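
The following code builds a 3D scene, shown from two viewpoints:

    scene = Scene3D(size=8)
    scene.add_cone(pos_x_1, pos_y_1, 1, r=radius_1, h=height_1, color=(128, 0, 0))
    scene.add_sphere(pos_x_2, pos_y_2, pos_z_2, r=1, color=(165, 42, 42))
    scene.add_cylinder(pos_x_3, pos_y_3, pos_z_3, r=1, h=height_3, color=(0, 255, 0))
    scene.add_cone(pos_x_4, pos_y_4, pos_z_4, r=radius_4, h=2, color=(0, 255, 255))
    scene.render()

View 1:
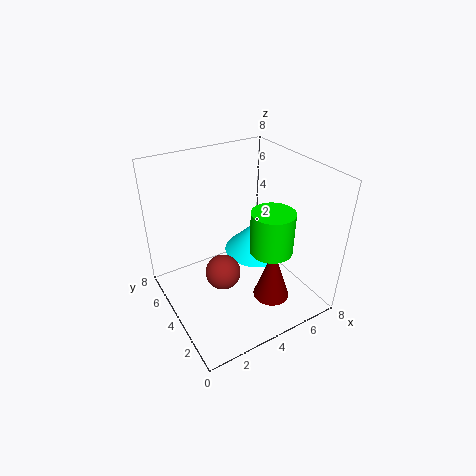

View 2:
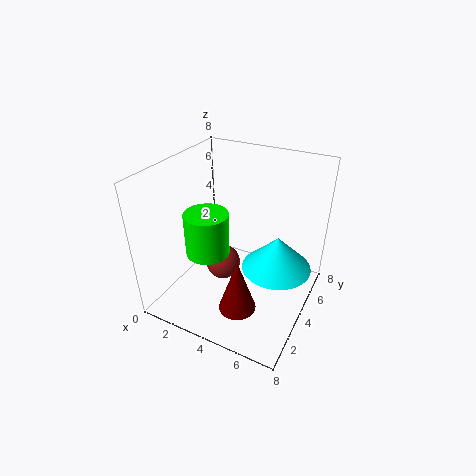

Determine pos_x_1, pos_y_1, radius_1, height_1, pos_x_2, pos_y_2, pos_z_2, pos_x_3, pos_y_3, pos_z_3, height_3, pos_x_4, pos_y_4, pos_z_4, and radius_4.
pos_x_1 = 5
pos_y_1 = 2
radius_1 = 1
height_1 = 3
pos_x_2 = 3
pos_y_2 = 4
pos_z_2 = 2
pos_x_3 = 4
pos_y_3 = 1
pos_z_3 = 5
height_3 = 2
pos_x_4 = 6
pos_y_4 = 5
pos_z_4 = 2
radius_4 = 2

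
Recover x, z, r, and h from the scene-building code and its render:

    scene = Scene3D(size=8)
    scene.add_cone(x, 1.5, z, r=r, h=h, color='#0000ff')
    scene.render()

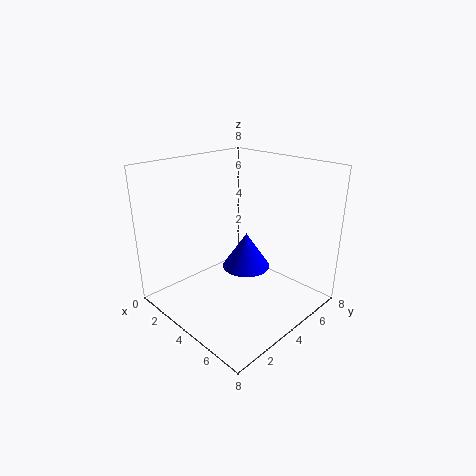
x = 7
z = 4.5
r = 1
h = 1.5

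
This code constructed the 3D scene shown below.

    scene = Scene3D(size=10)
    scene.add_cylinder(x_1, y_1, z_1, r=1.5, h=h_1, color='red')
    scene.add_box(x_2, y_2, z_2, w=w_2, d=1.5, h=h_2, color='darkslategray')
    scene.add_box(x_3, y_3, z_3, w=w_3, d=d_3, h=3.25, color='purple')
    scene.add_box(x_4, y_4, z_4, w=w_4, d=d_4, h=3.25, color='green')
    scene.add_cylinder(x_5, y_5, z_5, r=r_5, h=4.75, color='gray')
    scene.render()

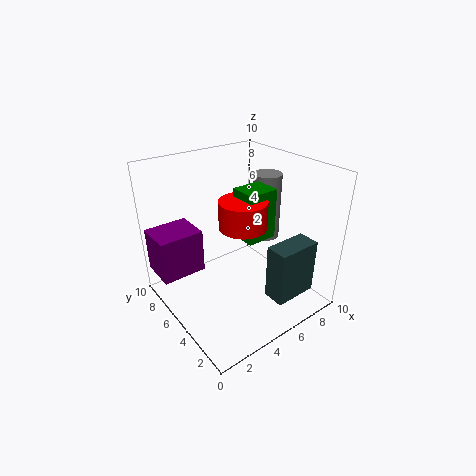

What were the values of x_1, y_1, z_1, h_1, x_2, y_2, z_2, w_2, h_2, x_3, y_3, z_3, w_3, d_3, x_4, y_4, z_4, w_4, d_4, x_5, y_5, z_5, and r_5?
x_1 = 4.25, y_1 = 3.5, z_1 = 6.75, h_1 = 1.75, x_2 = 5.25, y_2 = 0.75, z_2 = 1.75, w_2 = 3, h_2 = 3.75, x_3 = 0.25, y_3 = 7.25, z_3 = 1.75, w_3 = 3.25, d_3 = 2.75, x_4 = 4.25, y_4 = 2.75, z_4 = 5.75, w_4 = 2, d_4 = 1.75, x_5 = 7.75, y_5 = 5.25, z_5 = 4.25, r_5 = 1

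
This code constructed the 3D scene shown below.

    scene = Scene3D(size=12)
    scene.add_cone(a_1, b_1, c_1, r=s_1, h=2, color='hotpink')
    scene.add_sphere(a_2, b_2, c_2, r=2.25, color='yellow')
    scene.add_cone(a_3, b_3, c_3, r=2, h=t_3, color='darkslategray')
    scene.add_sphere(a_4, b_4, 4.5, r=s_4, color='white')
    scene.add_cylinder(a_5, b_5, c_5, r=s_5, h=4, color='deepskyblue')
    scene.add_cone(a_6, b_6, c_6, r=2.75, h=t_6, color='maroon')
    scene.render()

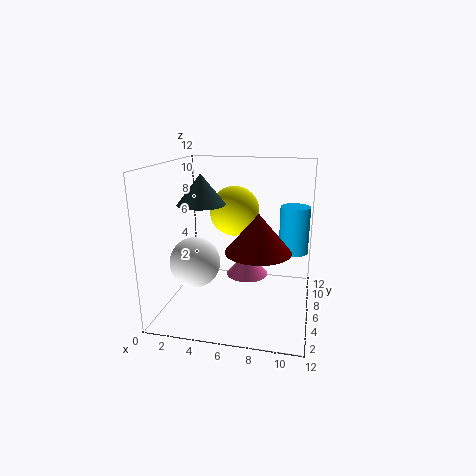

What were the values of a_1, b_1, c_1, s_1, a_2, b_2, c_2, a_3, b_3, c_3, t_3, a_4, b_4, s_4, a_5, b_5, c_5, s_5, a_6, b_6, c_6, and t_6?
a_1 = 6.75; b_1 = 6.25; c_1 = 2.75; s_1 = 1.75; a_2 = 5; b_2 = 9; c_2 = 7.5; a_3 = 3; b_3 = 5.75; c_3 = 8.75; t_3 = 2.5; a_4 = 3; b_4 = 3.75; s_4 = 2; a_5 = 10.5; b_5 = 7.75; c_5 = 4.5; s_5 = 1.25; a_6 = 7.75; b_6 = 5.75; c_6 = 5; t_6 = 3.25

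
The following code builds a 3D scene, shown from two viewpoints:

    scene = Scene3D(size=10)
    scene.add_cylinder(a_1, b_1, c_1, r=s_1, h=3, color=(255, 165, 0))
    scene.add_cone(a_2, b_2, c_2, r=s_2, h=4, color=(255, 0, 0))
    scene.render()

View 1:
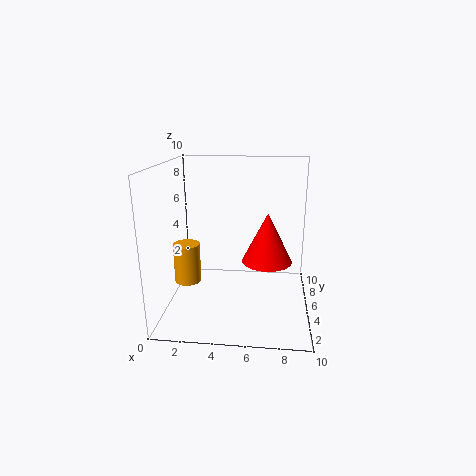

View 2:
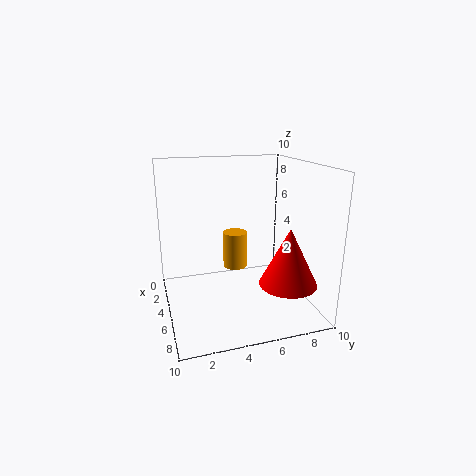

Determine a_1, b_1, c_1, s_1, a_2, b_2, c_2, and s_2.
a_1 = 1; b_1 = 6; c_1 = 1; s_1 = 1; a_2 = 7; b_2 = 8; c_2 = 2; s_2 = 2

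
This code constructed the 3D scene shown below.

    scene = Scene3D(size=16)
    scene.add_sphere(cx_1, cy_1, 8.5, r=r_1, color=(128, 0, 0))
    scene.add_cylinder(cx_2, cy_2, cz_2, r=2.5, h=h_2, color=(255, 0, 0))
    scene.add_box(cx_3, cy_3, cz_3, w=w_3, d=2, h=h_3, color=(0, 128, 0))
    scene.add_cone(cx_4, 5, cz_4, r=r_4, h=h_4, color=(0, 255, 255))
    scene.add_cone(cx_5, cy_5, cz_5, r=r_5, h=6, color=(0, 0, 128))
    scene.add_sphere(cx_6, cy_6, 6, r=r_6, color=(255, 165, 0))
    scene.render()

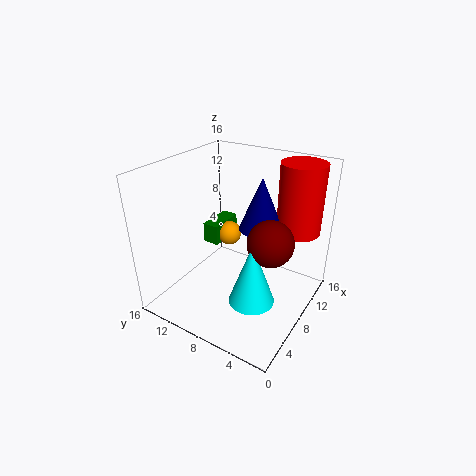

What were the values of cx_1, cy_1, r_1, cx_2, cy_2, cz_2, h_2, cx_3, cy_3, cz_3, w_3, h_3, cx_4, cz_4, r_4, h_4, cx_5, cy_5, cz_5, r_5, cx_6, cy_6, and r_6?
cx_1 = 8, cy_1 = 4, r_1 = 2.5, cx_2 = 13, cy_2 = 3, cz_2 = 8, h_2 = 8, cx_3 = 9.5, cy_3 = 12, cz_3 = 5, w_3 = 4.5, h_3 = 2.5, cx_4 = 6, cz_4 = 2, r_4 = 2.5, h_4 = 7, cx_5 = 10.5, cy_5 = 6.5, cz_5 = 8.5, r_5 = 2.5, cx_6 = 11.5, cy_6 = 11.5, r_6 = 1.5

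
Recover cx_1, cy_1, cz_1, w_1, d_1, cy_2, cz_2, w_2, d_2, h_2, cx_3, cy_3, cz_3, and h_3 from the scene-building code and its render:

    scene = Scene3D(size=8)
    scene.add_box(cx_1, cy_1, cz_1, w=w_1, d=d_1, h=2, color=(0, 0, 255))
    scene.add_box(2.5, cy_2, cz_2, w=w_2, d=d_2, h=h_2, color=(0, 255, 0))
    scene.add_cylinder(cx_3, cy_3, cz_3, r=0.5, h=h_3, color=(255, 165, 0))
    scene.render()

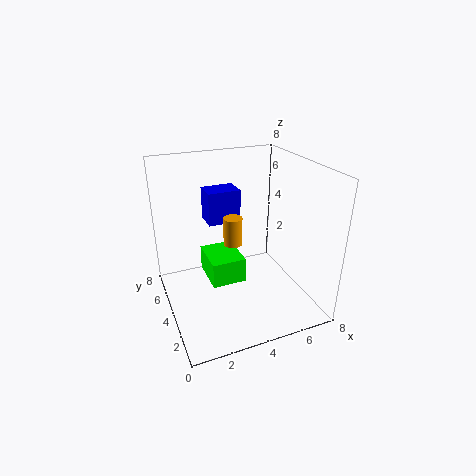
cx_1 = 3; cy_1 = 6; cz_1 = 4; w_1 = 2; d_1 = 1.5; cy_2 = 4; cz_2 = 1; w_2 = 2; d_2 = 2.5; h_2 = 1.5; cx_3 = 3.5; cy_3 = 3.5; cz_3 = 4; h_3 = 1.5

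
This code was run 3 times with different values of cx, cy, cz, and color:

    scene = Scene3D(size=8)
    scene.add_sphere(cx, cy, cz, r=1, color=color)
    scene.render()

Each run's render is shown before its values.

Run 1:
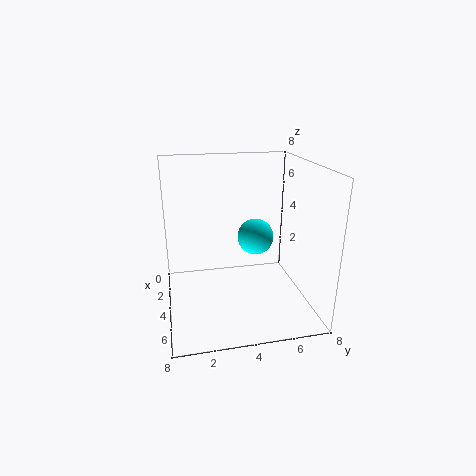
cx = 4; cy = 5; cz = 4; color = 'cyan'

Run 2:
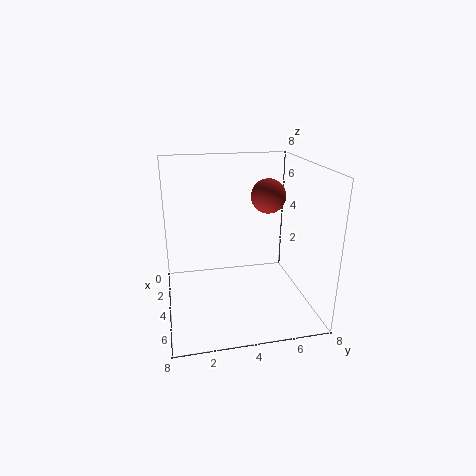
cx = 3; cy = 6; cz = 6; color = 'brown'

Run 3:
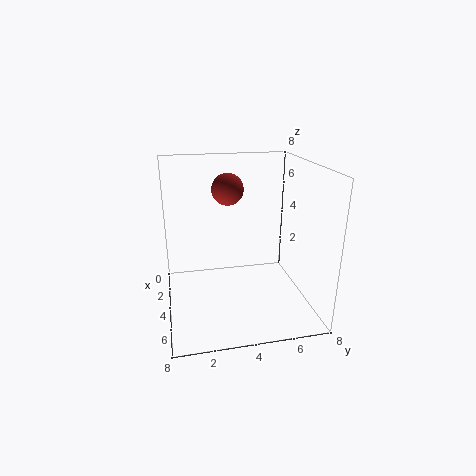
cx = 1; cy = 4; cz = 6; color = 'brown'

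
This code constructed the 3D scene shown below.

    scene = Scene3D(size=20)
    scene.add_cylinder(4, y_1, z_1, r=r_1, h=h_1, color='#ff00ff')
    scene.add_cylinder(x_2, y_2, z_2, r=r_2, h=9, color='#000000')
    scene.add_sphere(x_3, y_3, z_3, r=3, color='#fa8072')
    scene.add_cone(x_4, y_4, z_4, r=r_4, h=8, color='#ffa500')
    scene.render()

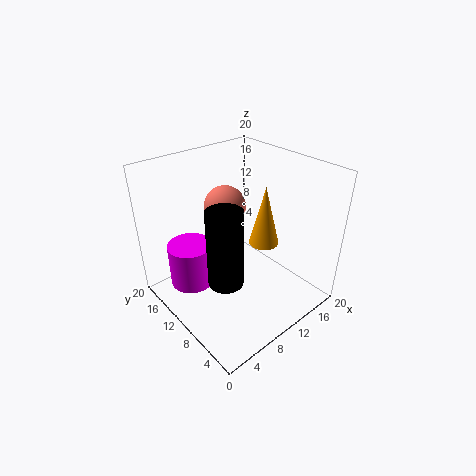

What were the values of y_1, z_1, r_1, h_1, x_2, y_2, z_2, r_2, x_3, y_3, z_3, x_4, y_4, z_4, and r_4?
y_1 = 13
z_1 = 4
r_1 = 3
h_1 = 6
x_2 = 3
y_2 = 4
z_2 = 10
r_2 = 2
x_3 = 11
y_3 = 14
z_3 = 13
x_4 = 12
y_4 = 7
z_4 = 10
r_4 = 2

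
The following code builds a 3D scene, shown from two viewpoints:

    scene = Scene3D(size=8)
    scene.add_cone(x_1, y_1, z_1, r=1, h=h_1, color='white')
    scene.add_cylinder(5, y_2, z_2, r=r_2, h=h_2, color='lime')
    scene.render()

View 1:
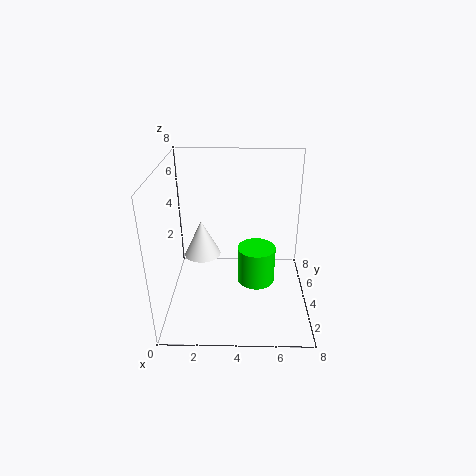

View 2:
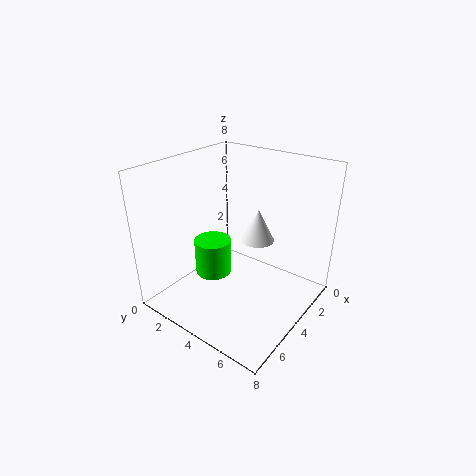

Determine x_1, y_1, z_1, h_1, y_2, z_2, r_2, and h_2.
x_1 = 2; y_1 = 4; z_1 = 3; h_1 = 2; y_2 = 3; z_2 = 2; r_2 = 1; h_2 = 2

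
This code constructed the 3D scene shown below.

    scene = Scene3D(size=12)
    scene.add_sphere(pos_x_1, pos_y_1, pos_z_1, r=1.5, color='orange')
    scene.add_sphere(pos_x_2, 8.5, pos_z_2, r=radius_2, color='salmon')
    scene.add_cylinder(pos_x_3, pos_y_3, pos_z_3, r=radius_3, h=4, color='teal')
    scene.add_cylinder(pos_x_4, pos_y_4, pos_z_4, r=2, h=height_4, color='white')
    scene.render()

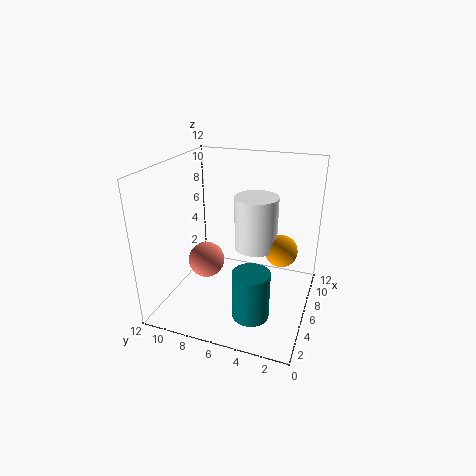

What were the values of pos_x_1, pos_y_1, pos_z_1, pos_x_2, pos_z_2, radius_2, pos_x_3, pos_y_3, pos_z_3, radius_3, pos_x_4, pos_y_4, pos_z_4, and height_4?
pos_x_1 = 9.5, pos_y_1 = 3, pos_z_1 = 3.5, pos_x_2 = 5, pos_z_2 = 4, radius_2 = 1.5, pos_x_3 = 3.5, pos_y_3 = 4, pos_z_3 = 0.5, radius_3 = 1.5, pos_x_4 = 9.5, pos_y_4 = 5.5, pos_z_4 = 3.5, height_4 = 5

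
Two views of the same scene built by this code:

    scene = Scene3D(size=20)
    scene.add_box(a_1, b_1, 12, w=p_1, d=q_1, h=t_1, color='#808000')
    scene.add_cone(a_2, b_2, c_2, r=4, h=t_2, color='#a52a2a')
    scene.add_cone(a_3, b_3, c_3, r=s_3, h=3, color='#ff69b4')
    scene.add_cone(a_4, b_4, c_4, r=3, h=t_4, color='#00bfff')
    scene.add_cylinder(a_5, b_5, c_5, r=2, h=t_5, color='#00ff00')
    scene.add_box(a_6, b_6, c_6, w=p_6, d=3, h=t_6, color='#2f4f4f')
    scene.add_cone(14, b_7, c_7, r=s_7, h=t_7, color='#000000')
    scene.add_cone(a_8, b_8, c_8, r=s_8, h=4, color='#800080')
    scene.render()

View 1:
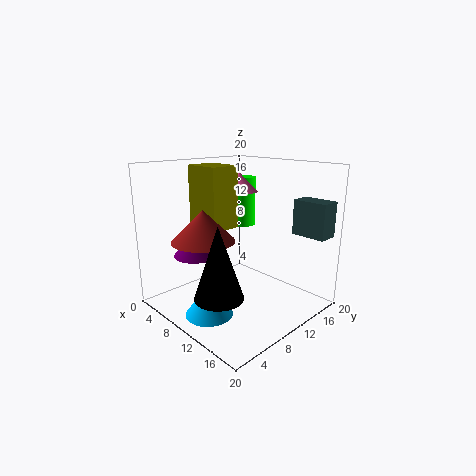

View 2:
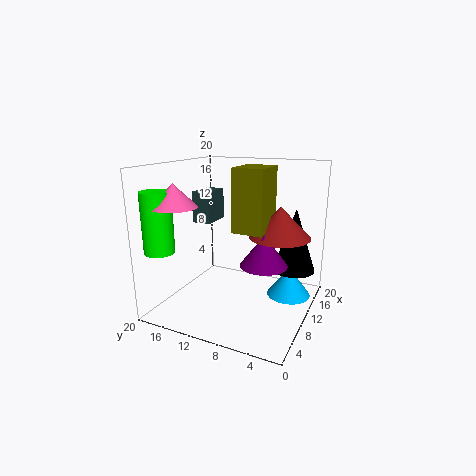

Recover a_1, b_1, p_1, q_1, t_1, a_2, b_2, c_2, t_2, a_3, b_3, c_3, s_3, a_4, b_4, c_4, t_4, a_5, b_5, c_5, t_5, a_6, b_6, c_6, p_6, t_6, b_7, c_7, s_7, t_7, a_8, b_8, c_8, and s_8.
a_1 = 6, b_1 = 5, p_1 = 5, q_1 = 4, t_1 = 8, a_2 = 10, b_2 = 4, c_2 = 11, t_2 = 4, a_3 = 4, b_3 = 16, c_3 = 15, s_3 = 3, a_4 = 12, b_4 = 3, c_4 = 2, t_4 = 4, a_5 = 3, b_5 = 18, c_5 = 9, t_5 = 8, a_6 = 14, b_6 = 17, c_6 = 10, p_6 = 5, t_6 = 5, b_7 = 3, c_7 = 5, s_7 = 3, t_7 = 9, a_8 = 7, b_8 = 5, c_8 = 8, s_8 = 3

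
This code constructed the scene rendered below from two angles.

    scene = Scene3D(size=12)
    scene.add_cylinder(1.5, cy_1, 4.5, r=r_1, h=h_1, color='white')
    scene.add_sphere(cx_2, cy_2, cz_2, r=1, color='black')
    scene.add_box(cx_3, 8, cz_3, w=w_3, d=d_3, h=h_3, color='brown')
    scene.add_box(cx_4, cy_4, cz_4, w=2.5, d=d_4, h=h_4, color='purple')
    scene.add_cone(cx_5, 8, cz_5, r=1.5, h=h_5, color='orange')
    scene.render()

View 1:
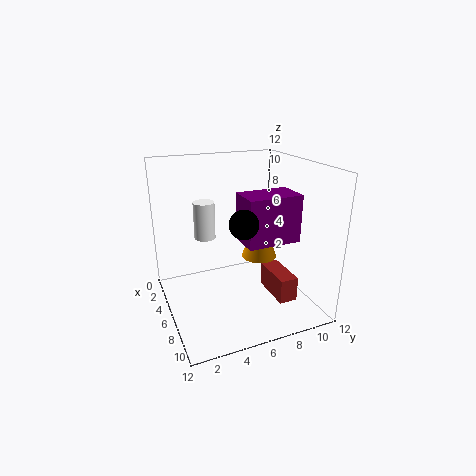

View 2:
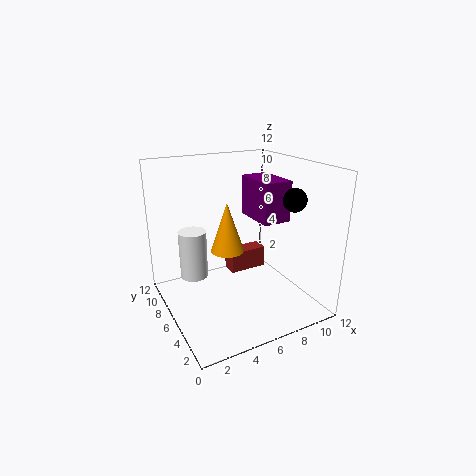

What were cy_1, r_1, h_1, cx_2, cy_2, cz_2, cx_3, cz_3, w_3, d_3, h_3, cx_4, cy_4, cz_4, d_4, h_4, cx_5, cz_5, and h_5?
cy_1 = 4.5
r_1 = 1
h_1 = 3.5
cx_2 = 10.5
cy_2 = 4.5
cz_2 = 9
cx_3 = 6.5
cz_3 = 1.5
w_3 = 3.5
d_3 = 1.5
h_3 = 2
cx_4 = 8
cy_4 = 5
cz_4 = 7
d_4 = 4
h_4 = 3.5
cx_5 = 6
cz_5 = 4
h_5 = 4.5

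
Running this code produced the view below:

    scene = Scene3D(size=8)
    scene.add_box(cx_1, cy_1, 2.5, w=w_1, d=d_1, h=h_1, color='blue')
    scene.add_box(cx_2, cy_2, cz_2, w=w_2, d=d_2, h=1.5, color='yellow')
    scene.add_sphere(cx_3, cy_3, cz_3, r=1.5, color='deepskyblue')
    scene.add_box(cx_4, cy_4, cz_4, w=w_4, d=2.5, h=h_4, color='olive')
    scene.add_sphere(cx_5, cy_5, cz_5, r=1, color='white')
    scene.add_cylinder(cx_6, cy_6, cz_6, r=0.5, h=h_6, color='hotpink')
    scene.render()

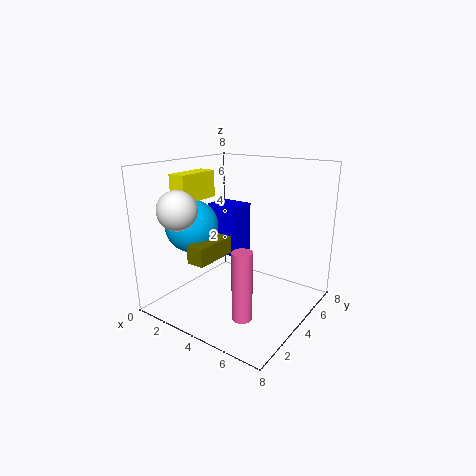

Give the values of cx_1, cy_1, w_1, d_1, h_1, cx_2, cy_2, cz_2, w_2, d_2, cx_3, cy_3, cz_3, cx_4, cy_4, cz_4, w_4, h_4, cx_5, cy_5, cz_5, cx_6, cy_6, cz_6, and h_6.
cx_1 = 1.5
cy_1 = 4.5
w_1 = 2
d_1 = 1.5
h_1 = 3
cx_2 = 1
cy_2 = 2
cz_2 = 6
w_2 = 1
d_2 = 2.5
cx_3 = 1.5
cy_3 = 3
cz_3 = 4.5
cx_4 = 2.5
cy_4 = 1.5
cz_4 = 3
w_4 = 1
h_4 = 1
cx_5 = 2.5
cy_5 = 1
cz_5 = 6
cx_6 = 6
cy_6 = 1.5
cz_6 = 1
h_6 = 3.5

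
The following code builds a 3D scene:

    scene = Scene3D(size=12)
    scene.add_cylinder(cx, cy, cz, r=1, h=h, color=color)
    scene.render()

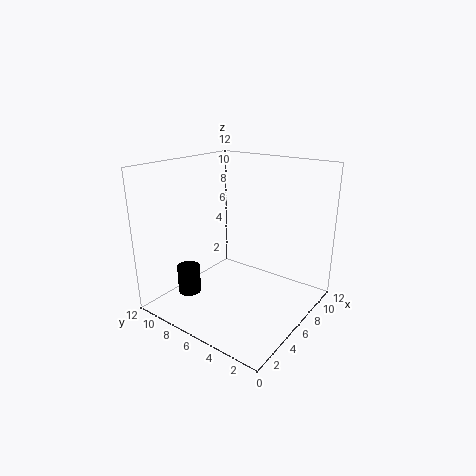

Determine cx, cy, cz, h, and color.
cx = 4; cy = 10; cz = 0.5; h = 2.5; color = 'black'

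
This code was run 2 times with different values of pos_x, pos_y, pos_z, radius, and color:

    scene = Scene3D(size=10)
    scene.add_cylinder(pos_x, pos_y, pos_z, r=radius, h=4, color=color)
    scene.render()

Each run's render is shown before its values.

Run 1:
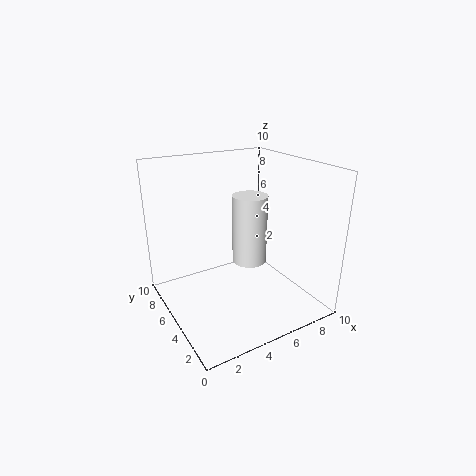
pos_x = 4
pos_y = 2
pos_z = 5
radius = 1
color = 'white'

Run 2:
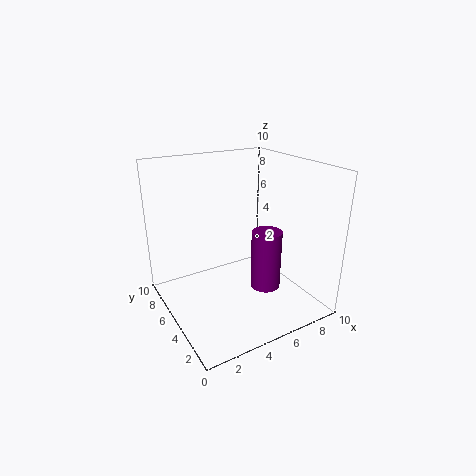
pos_x = 6
pos_y = 3
pos_z = 2
radius = 1
color = 'purple'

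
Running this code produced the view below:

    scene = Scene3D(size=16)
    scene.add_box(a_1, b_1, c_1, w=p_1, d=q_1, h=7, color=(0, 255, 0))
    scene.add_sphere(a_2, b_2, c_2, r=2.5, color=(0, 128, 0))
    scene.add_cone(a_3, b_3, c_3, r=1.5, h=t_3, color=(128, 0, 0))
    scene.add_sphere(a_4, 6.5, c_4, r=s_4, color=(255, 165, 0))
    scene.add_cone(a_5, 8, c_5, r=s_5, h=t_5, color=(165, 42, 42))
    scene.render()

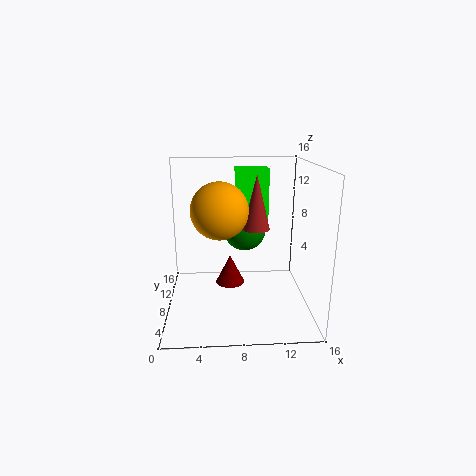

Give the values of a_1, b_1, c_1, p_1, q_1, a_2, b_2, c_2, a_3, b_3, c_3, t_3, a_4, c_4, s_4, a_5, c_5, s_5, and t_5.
a_1 = 8, b_1 = 12, c_1 = 8, p_1 = 4, q_1 = 2.5, a_2 = 9, b_2 = 11, c_2 = 8, a_3 = 7, b_3 = 5.5, c_3 = 4, t_3 = 3, a_4 = 6, c_4 = 11.5, s_4 = 3, a_5 = 10, c_5 = 9, s_5 = 1.5, t_5 = 6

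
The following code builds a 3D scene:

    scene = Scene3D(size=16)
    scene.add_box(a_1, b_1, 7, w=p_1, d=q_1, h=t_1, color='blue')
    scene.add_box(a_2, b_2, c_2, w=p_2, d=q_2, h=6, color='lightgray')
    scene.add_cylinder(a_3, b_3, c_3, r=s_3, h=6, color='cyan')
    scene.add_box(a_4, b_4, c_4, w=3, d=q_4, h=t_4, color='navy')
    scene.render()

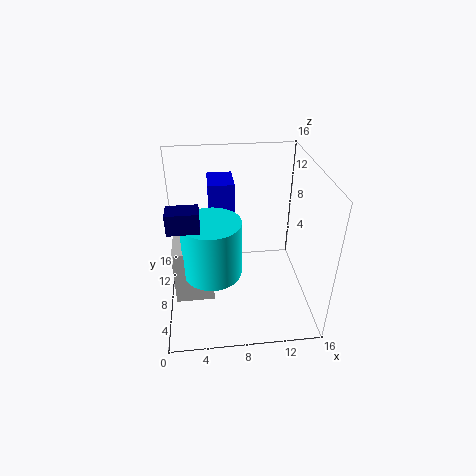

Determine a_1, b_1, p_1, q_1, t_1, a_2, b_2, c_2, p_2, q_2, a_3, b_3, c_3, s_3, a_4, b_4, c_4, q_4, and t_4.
a_1 = 5; b_1 = 11; p_1 = 3; q_1 = 4; t_1 = 6; a_2 = 1; b_2 = 4; c_2 = 3; p_2 = 4; q_2 = 4; a_3 = 5; b_3 = 5; c_3 = 6; s_3 = 3; a_4 = 1; b_4 = 3; c_4 = 12; q_4 = 2; t_4 = 2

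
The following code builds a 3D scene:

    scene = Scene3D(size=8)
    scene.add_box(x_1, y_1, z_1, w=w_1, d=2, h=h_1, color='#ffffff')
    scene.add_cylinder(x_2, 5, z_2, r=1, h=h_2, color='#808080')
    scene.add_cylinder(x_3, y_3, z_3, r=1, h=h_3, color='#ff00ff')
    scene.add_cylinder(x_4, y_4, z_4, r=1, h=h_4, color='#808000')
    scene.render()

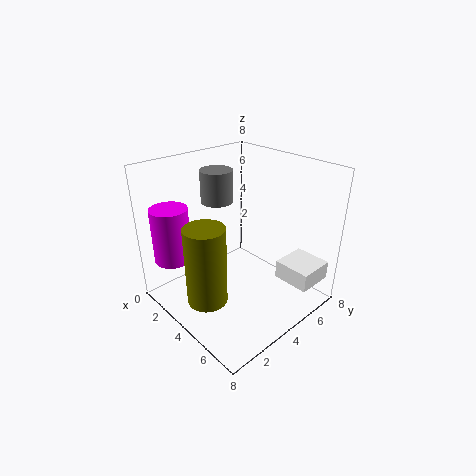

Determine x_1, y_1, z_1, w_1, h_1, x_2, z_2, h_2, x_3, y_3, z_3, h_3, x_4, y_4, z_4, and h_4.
x_1 = 6
y_1 = 5
z_1 = 2
w_1 = 2
h_1 = 1
x_2 = 1
z_2 = 5
h_2 = 2
x_3 = 2
y_3 = 1
z_3 = 3
h_3 = 3
x_4 = 5
y_4 = 1
z_4 = 2
h_4 = 4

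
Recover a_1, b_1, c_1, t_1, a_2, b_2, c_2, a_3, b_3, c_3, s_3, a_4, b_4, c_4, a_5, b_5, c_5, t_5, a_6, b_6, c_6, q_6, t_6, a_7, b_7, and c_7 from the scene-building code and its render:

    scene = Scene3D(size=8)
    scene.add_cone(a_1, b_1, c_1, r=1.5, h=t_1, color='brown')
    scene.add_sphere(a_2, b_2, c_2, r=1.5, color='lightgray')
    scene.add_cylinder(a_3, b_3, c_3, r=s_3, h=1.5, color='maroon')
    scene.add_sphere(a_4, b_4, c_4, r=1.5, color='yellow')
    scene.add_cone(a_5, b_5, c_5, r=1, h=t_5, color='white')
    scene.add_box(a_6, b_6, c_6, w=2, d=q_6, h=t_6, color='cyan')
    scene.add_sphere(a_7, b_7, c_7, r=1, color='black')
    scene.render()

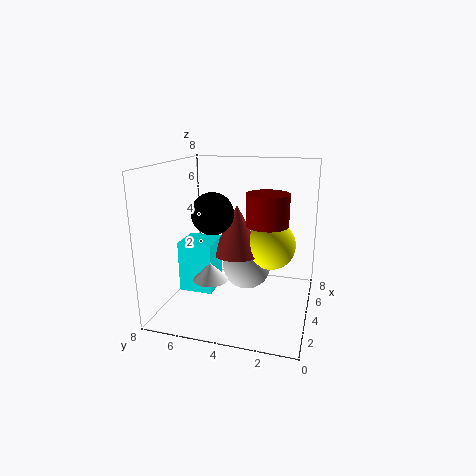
a_1 = 5.5
b_1 = 4.5
c_1 = 2.5
t_1 = 3
a_2 = 6
b_2 = 4
c_2 = 1.5
a_3 = 2
b_3 = 2
c_3 = 5.5
s_3 = 1
a_4 = 6
b_4 = 2.5
c_4 = 3
a_5 = 3.5
b_5 = 5.5
c_5 = 1.5
t_5 = 1
a_6 = 3.5
b_6 = 5.5
c_6 = 0.5
q_6 = 2
t_6 = 3
a_7 = 1.5
b_7 = 4.5
c_7 = 6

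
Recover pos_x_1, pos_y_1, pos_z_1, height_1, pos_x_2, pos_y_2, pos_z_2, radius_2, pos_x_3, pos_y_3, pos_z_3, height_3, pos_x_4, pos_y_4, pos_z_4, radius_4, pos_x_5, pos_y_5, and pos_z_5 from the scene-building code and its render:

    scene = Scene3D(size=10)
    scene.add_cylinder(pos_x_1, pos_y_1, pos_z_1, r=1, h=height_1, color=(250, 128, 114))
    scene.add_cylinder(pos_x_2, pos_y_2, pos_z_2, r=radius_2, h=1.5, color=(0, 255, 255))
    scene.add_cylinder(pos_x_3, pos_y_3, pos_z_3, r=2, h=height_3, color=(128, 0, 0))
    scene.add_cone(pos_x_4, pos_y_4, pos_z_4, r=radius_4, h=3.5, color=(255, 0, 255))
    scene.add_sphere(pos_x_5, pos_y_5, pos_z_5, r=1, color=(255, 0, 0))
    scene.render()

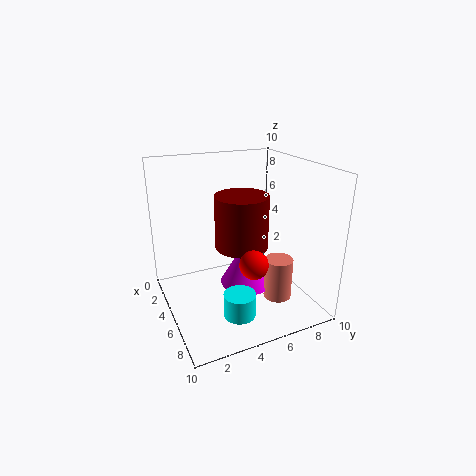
pos_x_1 = 6.5, pos_y_1 = 7.5, pos_z_1 = 0.5, height_1 = 3, pos_x_2 = 8.5, pos_y_2 = 3.5, pos_z_2 = 1.5, radius_2 = 1, pos_x_3 = 3.5, pos_y_3 = 6, pos_z_3 = 3.5, height_3 = 4, pos_x_4 = 4.5, pos_y_4 = 6, pos_z_4 = 1, radius_4 = 2, pos_x_5 = 6.5, pos_y_5 = 5.5, pos_z_5 = 3.5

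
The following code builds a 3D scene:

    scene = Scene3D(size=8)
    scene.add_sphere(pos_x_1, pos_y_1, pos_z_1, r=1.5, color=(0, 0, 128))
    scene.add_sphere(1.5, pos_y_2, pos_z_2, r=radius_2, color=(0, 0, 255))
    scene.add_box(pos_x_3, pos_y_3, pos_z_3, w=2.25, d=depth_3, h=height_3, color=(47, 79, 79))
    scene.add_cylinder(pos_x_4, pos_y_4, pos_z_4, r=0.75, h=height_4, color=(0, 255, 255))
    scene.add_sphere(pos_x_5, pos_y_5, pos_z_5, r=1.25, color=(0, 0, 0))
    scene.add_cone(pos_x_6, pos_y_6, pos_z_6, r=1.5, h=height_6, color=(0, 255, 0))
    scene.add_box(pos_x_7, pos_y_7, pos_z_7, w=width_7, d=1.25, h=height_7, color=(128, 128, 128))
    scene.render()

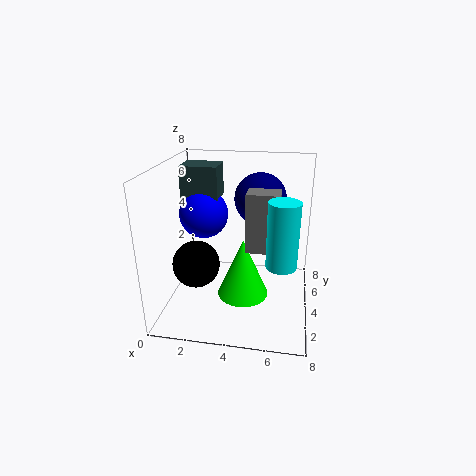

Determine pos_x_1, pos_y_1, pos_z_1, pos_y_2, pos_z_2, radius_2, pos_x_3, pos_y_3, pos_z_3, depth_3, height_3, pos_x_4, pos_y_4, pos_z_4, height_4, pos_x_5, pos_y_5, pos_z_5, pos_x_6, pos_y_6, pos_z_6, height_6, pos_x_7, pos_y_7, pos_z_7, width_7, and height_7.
pos_x_1 = 5, pos_y_1 = 5.75, pos_z_1 = 5.75, pos_y_2 = 6, pos_z_2 = 4.5, radius_2 = 1.5, pos_x_3 = 0.25, pos_y_3 = 5.5, pos_z_3 = 5.5, depth_3 = 1.75, height_3 = 2, pos_x_4 = 6.5, pos_y_4 = 1.75, pos_z_4 = 3.75, height_4 = 3.25, pos_x_5 = 2, pos_y_5 = 2.5, pos_z_5 = 3, pos_x_6 = 4.25, pos_y_6 = 4.25, pos_z_6 = 0.25, height_6 = 3.5, pos_x_7 = 4.5, pos_y_7 = 3.25, pos_z_7 = 3.5, width_7 = 1.75, height_7 = 3.25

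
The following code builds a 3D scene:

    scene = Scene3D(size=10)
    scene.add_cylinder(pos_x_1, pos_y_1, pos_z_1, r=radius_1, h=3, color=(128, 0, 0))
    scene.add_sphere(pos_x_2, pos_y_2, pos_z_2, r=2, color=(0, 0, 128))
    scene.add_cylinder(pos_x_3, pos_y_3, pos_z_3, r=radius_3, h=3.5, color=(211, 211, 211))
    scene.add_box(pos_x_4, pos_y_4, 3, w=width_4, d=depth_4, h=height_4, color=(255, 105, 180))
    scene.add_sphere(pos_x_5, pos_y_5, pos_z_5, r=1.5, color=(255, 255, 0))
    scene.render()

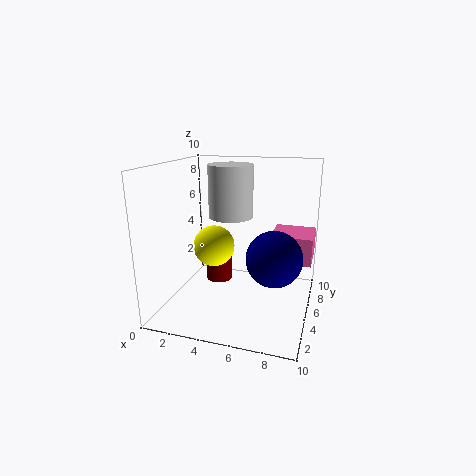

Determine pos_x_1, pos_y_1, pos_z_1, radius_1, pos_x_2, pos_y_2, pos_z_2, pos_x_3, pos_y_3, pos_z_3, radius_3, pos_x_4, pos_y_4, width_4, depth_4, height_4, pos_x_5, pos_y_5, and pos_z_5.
pos_x_1 = 3; pos_y_1 = 6.5; pos_z_1 = 1; radius_1 = 1; pos_x_2 = 7.5; pos_y_2 = 5.5; pos_z_2 = 3.5; pos_x_3 = 4.5; pos_y_3 = 5; pos_z_3 = 6.5; radius_3 = 1.5; pos_x_4 = 7; pos_y_4 = 6; width_4 = 3; depth_4 = 3; height_4 = 2; pos_x_5 = 3; pos_y_5 = 5.5; pos_z_5 = 4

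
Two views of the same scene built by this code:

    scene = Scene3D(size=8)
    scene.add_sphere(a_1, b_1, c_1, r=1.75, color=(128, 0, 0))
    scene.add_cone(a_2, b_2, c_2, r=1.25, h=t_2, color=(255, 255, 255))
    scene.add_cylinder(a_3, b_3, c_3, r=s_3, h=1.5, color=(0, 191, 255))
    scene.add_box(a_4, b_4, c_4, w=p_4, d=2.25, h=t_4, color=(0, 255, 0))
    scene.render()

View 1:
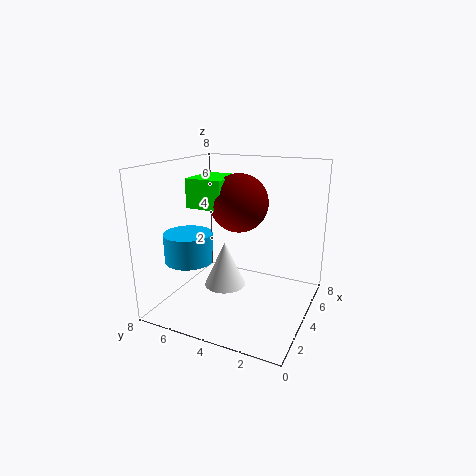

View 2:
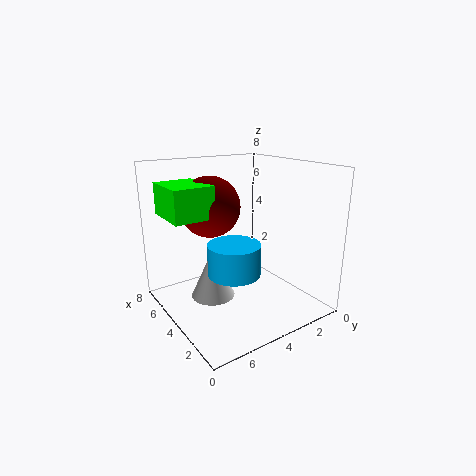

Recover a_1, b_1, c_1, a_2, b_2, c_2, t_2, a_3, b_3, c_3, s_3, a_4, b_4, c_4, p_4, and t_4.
a_1 = 5.75; b_1 = 4.75; c_1 = 5.5; a_2 = 4.75; b_2 = 5.25; c_2 = 0.5; t_2 = 2.75; a_3 = 1.75; b_3 = 5.75; c_3 = 3.25; s_3 = 1.25; a_4 = 4.25; b_4 = 5.25; c_4 = 5.25; p_4 = 2.75; t_4 = 1.75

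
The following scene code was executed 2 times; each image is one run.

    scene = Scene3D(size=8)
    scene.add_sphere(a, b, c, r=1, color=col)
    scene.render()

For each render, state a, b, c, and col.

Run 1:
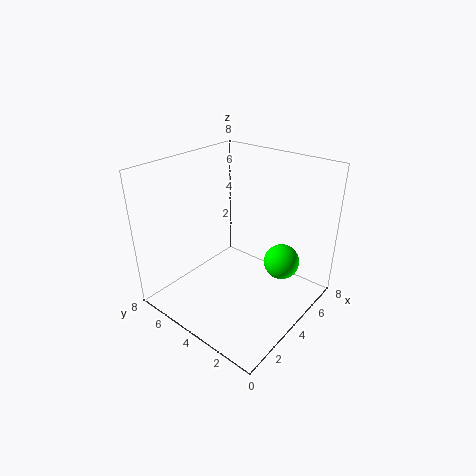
a = 5.5; b = 2; c = 2.5; col = 'lime'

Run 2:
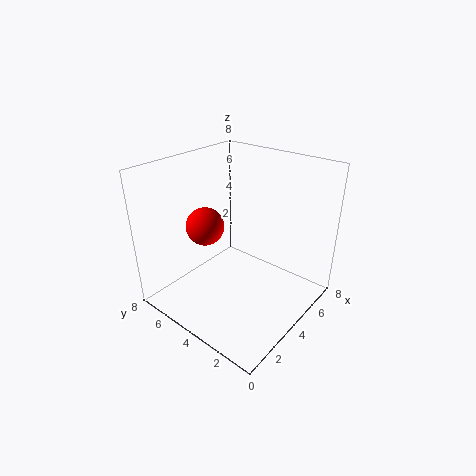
a = 2.5; b = 5; c = 5; col = 'red'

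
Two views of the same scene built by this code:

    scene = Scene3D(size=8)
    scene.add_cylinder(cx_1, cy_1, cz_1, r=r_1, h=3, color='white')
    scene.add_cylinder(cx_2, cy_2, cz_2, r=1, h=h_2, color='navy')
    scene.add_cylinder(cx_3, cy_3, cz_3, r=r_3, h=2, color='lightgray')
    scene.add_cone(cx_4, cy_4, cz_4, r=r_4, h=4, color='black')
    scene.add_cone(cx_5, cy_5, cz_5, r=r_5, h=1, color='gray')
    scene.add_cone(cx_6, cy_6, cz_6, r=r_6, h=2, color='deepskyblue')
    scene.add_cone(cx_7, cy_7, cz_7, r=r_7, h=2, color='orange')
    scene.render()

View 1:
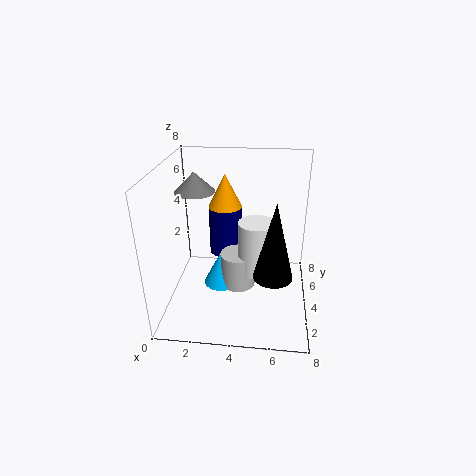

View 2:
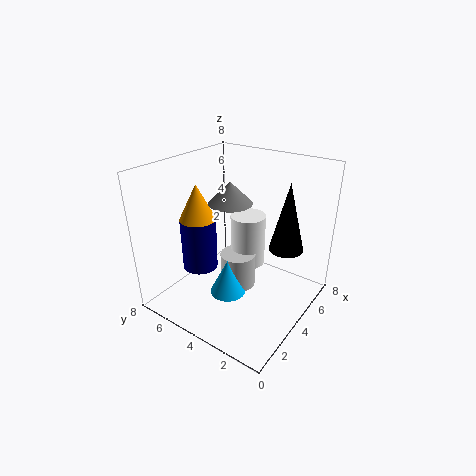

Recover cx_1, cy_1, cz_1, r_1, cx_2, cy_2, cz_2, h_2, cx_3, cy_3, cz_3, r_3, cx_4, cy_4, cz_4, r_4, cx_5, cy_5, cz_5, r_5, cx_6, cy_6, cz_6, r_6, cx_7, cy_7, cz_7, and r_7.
cx_1 = 5; cy_1 = 4; cz_1 = 2; r_1 = 1; cx_2 = 3; cy_2 = 6; cz_2 = 2; h_2 = 3; cx_3 = 4; cy_3 = 4; cz_3 = 1; r_3 = 1; cx_4 = 6; cy_4 = 2; cz_4 = 3; r_4 = 1; cx_5 = 2; cy_5 = 3; cz_5 = 7; r_5 = 1; cx_6 = 3; cy_6 = 4; cz_6 = 1; r_6 = 1; cx_7 = 3; cy_7 = 6; cz_7 = 5; r_7 = 1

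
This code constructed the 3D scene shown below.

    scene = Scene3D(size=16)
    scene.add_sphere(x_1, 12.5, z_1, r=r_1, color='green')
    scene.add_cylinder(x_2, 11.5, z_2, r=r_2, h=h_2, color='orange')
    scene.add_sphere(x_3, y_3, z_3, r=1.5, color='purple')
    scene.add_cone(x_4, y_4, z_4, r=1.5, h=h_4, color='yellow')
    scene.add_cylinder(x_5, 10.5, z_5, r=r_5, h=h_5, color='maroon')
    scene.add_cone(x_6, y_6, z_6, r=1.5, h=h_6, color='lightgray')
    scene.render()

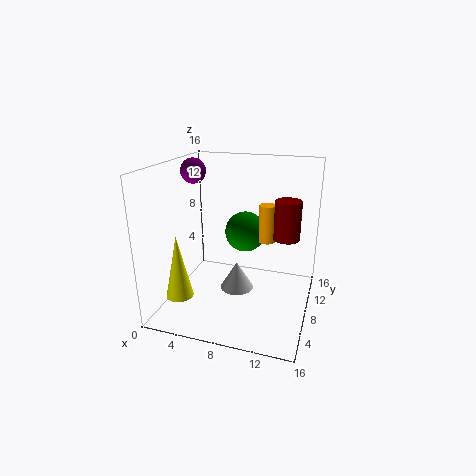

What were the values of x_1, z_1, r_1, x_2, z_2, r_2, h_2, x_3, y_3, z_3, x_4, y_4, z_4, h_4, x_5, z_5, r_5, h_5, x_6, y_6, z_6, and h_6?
x_1 = 7.5, z_1 = 7, r_1 = 2.5, x_2 = 10.5, z_2 = 6.5, r_2 = 1, h_2 = 4.5, x_3 = 1.5, y_3 = 11, z_3 = 14.5, x_4 = 2.5, y_4 = 4, z_4 = 2, h_4 = 7, x_5 = 13, z_5 = 7.5, r_5 = 1.5, h_5 = 4.5, x_6 = 10, y_6 = 1.5, z_6 = 6, h_6 = 2.5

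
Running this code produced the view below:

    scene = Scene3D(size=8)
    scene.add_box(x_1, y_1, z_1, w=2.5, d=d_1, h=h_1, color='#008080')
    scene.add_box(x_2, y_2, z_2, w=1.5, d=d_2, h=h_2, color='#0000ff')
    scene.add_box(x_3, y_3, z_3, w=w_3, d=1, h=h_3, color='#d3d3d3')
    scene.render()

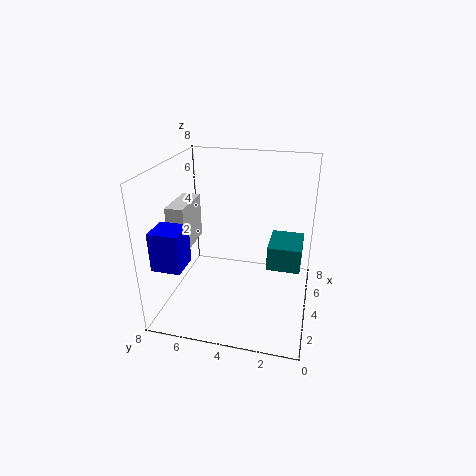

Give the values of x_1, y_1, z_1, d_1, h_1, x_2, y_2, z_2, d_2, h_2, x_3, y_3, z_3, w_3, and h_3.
x_1 = 5; y_1 = 0.5; z_1 = 1.5; d_1 = 2; h_1 = 1.5; x_2 = 0.5; y_2 = 6; z_2 = 3.5; d_2 = 1.5; h_2 = 2; x_3 = 2.5; y_3 = 6.5; z_3 = 3.5; w_3 = 2.5; h_3 = 2.5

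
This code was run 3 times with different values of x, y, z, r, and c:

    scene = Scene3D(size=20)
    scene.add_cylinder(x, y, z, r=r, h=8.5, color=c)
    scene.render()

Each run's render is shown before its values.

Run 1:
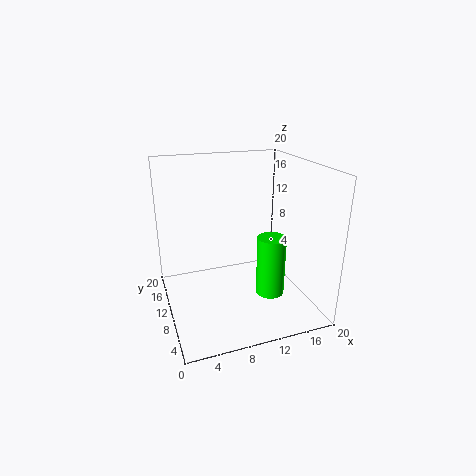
x = 14, y = 7.5, z = 2, r = 2, c = 'lime'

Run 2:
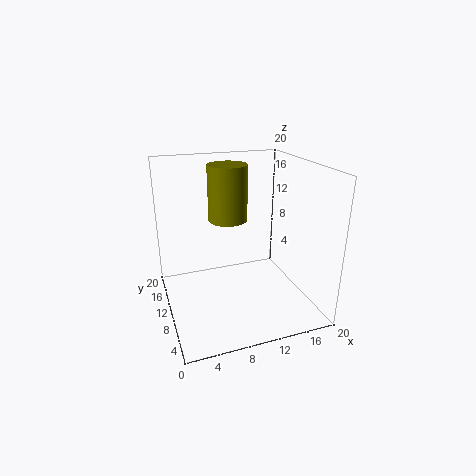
x = 10.5, y = 16, z = 10.5, r = 3, c = 'olive'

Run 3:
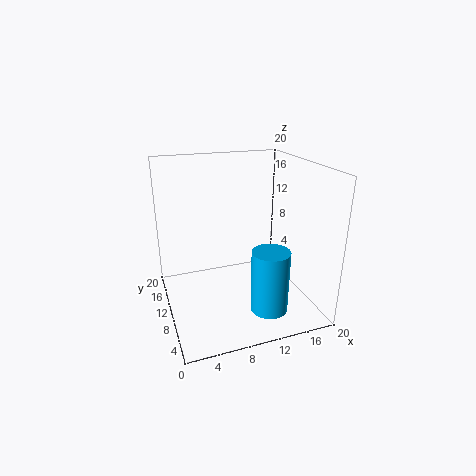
x = 12.5, y = 4.5, z = 1.5, r = 2.5, c = 'deepskyblue'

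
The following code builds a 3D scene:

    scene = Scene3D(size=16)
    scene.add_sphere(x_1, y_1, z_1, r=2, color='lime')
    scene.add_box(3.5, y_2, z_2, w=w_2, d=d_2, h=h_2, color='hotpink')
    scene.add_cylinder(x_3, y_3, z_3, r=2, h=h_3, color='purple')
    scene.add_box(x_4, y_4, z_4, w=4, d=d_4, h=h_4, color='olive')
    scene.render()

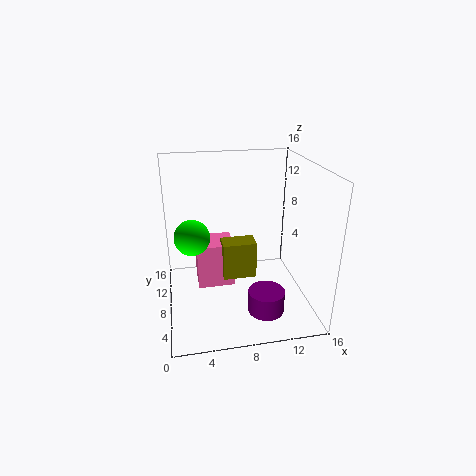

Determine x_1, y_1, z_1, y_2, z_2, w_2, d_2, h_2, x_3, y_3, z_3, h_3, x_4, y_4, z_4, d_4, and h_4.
x_1 = 3; y_1 = 9; z_1 = 8; y_2 = 10; z_2 = 0.5; w_2 = 4.5; d_2 = 4; h_2 = 5.5; x_3 = 10.5; y_3 = 4.5; z_3 = 0.5; h_3 = 2.5; x_4 = 6.5; y_4 = 9; z_4 = 2; d_4 = 2.5; h_4 = 4.5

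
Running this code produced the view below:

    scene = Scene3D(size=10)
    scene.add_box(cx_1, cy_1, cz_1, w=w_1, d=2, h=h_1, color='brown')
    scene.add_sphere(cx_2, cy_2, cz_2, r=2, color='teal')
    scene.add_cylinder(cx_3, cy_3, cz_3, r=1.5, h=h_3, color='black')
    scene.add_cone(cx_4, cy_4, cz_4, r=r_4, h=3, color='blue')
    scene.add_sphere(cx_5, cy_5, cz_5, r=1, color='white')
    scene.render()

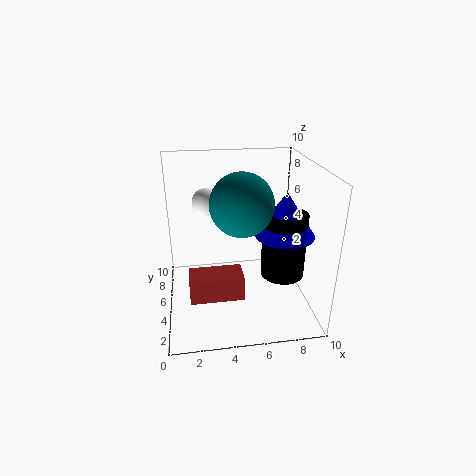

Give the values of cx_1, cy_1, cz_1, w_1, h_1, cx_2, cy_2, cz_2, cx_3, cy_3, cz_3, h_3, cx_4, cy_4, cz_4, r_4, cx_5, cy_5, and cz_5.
cx_1 = 1.5
cy_1 = 2
cz_1 = 2
w_1 = 3.5
h_1 = 1.5
cx_2 = 5
cy_2 = 3.5
cz_2 = 8
cx_3 = 8
cy_3 = 4
cz_3 = 2.5
h_3 = 4.5
cx_4 = 8
cy_4 = 4
cz_4 = 5.5
r_4 = 2
cx_5 = 3
cy_5 = 7
cz_5 = 7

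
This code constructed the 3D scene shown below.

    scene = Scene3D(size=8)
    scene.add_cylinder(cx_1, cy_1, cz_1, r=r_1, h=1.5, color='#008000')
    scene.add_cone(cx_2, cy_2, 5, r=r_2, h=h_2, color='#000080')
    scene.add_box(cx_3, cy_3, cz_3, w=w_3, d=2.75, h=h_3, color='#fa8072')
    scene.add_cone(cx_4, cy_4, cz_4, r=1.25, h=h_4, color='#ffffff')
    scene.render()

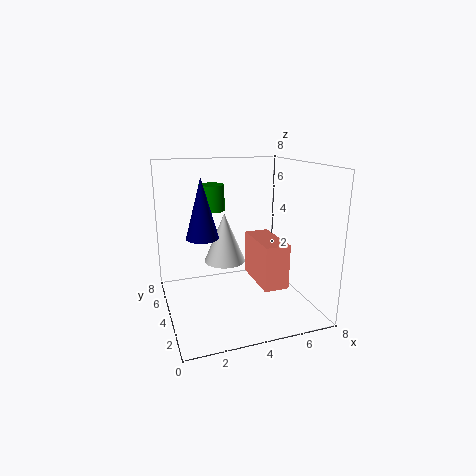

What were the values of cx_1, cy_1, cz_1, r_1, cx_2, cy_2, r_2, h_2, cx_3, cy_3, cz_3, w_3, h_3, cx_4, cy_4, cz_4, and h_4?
cx_1 = 3
cy_1 = 5.75
cz_1 = 5.25
r_1 = 0.75
cx_2 = 1.5
cy_2 = 1.75
r_2 = 0.75
h_2 = 2.75
cx_3 = 4.25
cy_3 = 0.75
cz_3 = 2.25
w_3 = 1.25
h_3 = 2.25
cx_4 = 3.75
cy_4 = 5.75
cz_4 = 2
h_4 = 3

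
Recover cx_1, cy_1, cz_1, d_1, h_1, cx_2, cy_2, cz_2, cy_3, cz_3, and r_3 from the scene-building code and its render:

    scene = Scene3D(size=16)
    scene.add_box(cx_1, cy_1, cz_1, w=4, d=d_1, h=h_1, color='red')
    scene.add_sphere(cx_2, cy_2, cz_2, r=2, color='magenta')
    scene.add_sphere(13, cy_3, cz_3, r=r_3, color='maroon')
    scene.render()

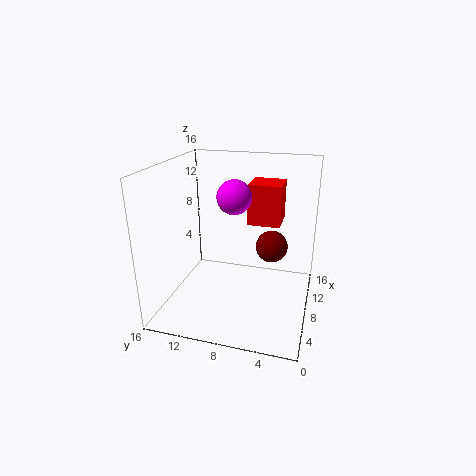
cx_1 = 12, cy_1 = 4, cz_1 = 8, d_1 = 4, h_1 = 5, cx_2 = 10, cy_2 = 9, cz_2 = 12, cy_3 = 5, cz_3 = 5, r_3 = 2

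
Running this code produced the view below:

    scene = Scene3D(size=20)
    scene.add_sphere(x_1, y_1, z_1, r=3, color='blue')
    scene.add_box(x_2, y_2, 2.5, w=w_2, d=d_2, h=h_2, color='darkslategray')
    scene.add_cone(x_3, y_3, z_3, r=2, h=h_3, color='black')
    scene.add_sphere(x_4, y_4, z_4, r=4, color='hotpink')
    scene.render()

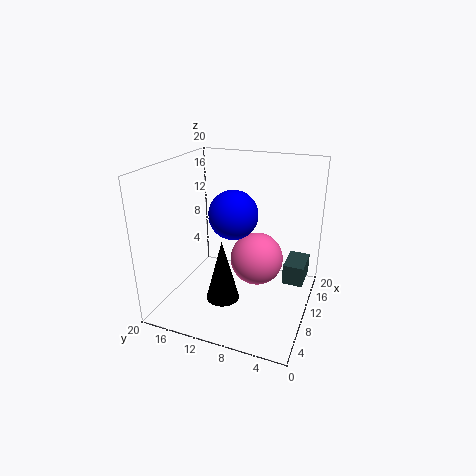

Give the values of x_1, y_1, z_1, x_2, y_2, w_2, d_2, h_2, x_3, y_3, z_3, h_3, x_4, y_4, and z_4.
x_1 = 6, y_1 = 9, z_1 = 15, x_2 = 12.5, y_2 = 1, w_2 = 5, d_2 = 3, h_2 = 3, x_3 = 2.5, y_3 = 9, z_3 = 5.5, h_3 = 7.5, x_4 = 14, y_4 = 8.5, z_4 = 5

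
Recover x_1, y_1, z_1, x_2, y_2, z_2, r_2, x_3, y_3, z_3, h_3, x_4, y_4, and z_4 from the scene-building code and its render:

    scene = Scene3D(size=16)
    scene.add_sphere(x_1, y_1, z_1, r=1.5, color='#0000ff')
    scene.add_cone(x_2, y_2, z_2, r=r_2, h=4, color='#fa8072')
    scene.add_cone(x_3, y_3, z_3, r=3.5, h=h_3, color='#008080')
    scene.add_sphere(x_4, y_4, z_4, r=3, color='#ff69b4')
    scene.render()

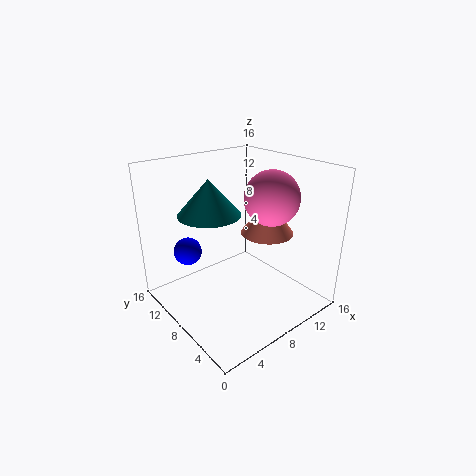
x_1 = 3, y_1 = 10.5, z_1 = 7, x_2 = 11.5, y_2 = 7, z_2 = 8, r_2 = 3, x_3 = 6, y_3 = 10.5, z_3 = 10.5, h_3 = 4, x_4 = 11, y_4 = 6, z_4 = 12.5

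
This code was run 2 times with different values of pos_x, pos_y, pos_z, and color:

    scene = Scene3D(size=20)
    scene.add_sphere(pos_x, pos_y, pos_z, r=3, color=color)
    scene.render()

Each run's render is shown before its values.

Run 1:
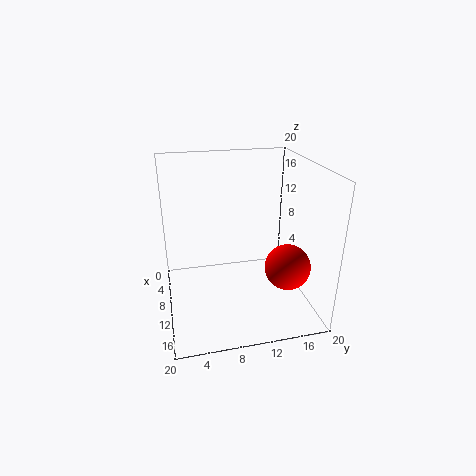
pos_x = 15, pos_y = 15.5, pos_z = 7.5, color = 'red'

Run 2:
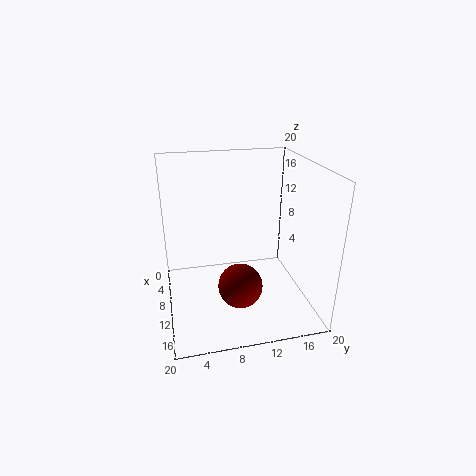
pos_x = 13.5, pos_y = 9.5, pos_z = 4.5, color = 'maroon'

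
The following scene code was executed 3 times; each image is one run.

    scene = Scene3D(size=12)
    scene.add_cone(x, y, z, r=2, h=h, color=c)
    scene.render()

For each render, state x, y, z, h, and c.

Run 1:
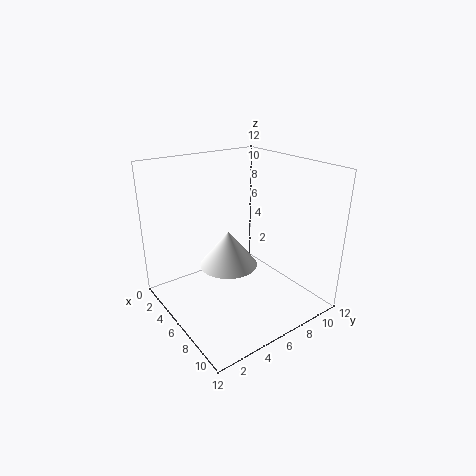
x = 9
y = 3
z = 6
h = 2.5
c = 'white'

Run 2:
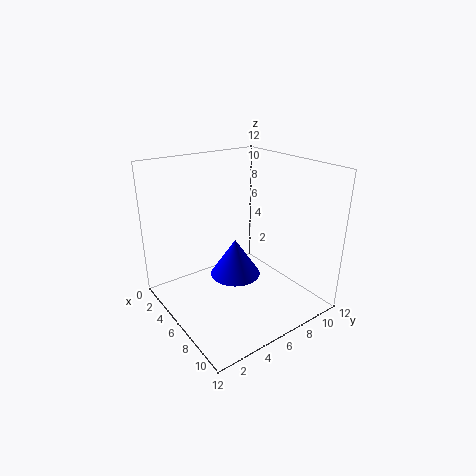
x = 7
y = 5
z = 3.5
h = 3
c = 'blue'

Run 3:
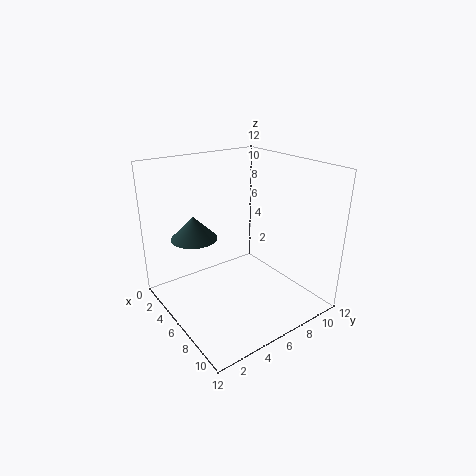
x = 3
y = 3.5
z = 5.5
h = 2
c = 'darkslategray'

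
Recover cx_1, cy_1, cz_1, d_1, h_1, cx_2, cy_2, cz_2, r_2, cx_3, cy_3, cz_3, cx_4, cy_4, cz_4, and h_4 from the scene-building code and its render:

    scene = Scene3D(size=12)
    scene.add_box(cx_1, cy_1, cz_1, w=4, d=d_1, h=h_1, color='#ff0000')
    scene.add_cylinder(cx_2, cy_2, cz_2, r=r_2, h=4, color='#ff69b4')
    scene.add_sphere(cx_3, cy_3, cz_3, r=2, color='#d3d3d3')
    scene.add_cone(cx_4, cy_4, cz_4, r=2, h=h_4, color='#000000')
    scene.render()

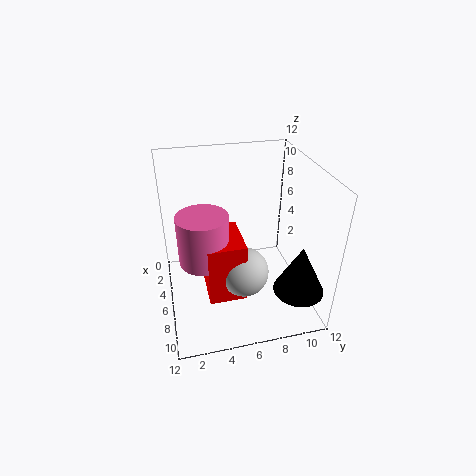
cx_1 = 5, cy_1 = 3, cz_1 = 2, d_1 = 3, h_1 = 5, cx_2 = 7, cy_2 = 3, cz_2 = 5, r_2 = 2, cx_3 = 8, cy_3 = 6, cz_3 = 4, cx_4 = 10, cy_4 = 10, cz_4 = 3, h_4 = 4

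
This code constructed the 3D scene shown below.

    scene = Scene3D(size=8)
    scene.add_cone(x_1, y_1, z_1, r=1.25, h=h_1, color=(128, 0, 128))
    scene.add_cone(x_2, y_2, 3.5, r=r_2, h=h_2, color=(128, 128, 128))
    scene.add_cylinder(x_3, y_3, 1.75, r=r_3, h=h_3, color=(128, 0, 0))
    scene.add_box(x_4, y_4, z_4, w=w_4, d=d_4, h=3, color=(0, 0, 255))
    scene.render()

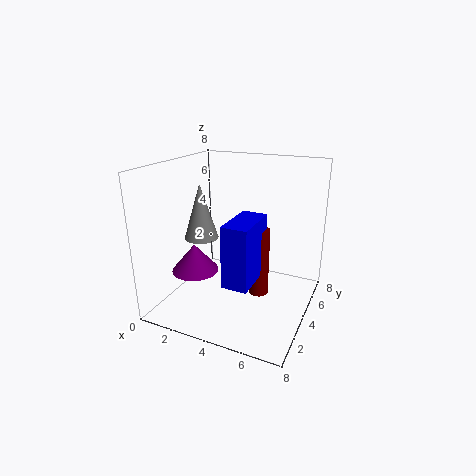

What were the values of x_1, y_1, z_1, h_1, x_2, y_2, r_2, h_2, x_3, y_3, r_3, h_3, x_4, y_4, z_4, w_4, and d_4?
x_1 = 2.25
y_1 = 2.25
z_1 = 2.5
h_1 = 1.5
x_2 = 1.5
y_2 = 4.25
r_2 = 1
h_2 = 3.25
x_3 = 5.75
y_3 = 2.75
r_3 = 0.5
h_3 = 3.5
x_4 = 4.75
y_4 = 0.5
z_4 = 3
w_4 = 1.25
d_4 = 2.5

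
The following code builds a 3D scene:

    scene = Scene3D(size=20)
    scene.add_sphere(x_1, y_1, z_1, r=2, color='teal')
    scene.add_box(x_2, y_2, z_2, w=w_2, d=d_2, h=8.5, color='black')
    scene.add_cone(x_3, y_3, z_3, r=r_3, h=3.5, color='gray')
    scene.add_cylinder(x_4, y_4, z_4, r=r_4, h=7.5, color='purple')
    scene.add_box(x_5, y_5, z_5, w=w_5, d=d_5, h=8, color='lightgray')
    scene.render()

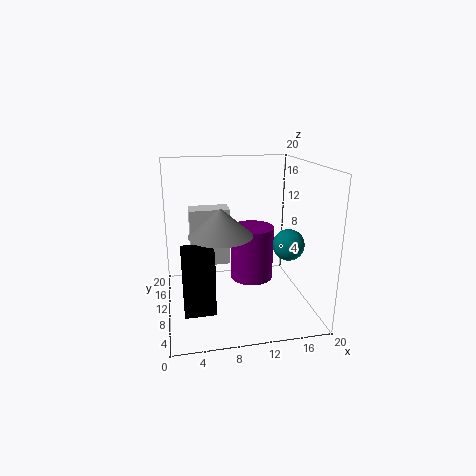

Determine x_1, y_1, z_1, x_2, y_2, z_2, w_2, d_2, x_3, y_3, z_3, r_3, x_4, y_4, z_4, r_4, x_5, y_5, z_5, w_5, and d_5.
x_1 = 15.5; y_1 = 5; z_1 = 10.5; x_2 = 2; y_2 = 4; z_2 = 2; w_2 = 4; d_2 = 3.5; x_3 = 7; y_3 = 6; z_3 = 12; r_3 = 4; x_4 = 12; y_4 = 10; z_4 = 4; r_4 = 3; x_5 = 3.5; y_5 = 10.5; z_5 = 6; w_5 = 5.5; d_5 = 3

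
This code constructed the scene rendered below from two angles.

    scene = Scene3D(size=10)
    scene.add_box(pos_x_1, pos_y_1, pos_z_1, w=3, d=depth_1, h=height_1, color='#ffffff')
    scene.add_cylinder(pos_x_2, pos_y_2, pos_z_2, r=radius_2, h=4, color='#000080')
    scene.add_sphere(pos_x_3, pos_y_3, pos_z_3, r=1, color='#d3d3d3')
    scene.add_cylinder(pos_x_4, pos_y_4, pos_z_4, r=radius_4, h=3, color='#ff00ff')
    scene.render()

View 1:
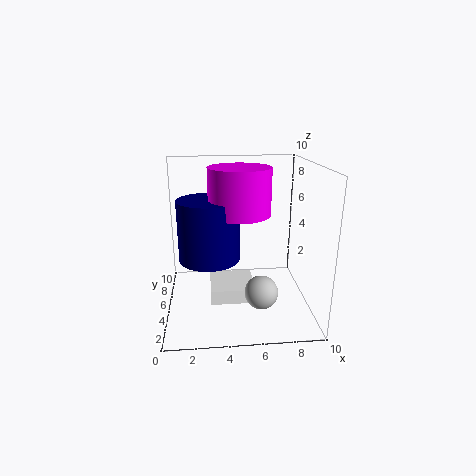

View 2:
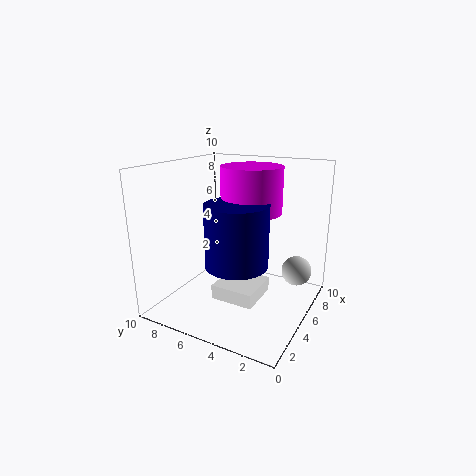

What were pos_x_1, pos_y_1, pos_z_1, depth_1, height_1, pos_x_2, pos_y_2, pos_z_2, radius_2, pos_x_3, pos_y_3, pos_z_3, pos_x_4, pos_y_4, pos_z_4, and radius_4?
pos_x_1 = 3, pos_y_1 = 3, pos_z_1 = 1, depth_1 = 3, height_1 = 1, pos_x_2 = 3, pos_y_2 = 4, pos_z_2 = 4, radius_2 = 2, pos_x_3 = 6, pos_y_3 = 1, pos_z_3 = 3, pos_x_4 = 5, pos_y_4 = 4, pos_z_4 = 7, radius_4 = 2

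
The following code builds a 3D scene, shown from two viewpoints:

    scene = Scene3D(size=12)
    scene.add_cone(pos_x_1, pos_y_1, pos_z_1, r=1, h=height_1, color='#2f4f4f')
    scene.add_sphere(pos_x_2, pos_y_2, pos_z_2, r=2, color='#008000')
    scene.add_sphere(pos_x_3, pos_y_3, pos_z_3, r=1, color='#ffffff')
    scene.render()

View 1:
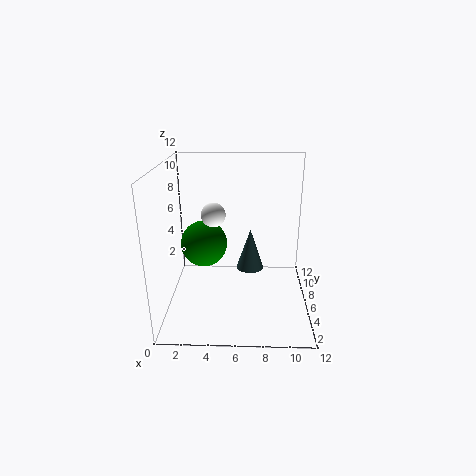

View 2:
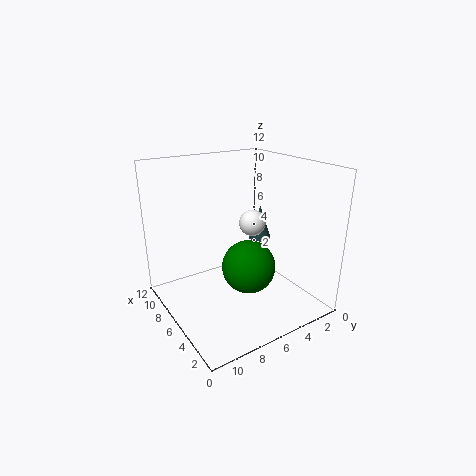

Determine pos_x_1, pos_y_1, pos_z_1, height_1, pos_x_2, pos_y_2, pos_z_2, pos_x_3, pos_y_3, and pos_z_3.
pos_x_1 = 7; pos_y_1 = 3; pos_z_1 = 5; height_1 = 3; pos_x_2 = 3; pos_y_2 = 7; pos_z_2 = 5; pos_x_3 = 4; pos_y_3 = 6; pos_z_3 = 8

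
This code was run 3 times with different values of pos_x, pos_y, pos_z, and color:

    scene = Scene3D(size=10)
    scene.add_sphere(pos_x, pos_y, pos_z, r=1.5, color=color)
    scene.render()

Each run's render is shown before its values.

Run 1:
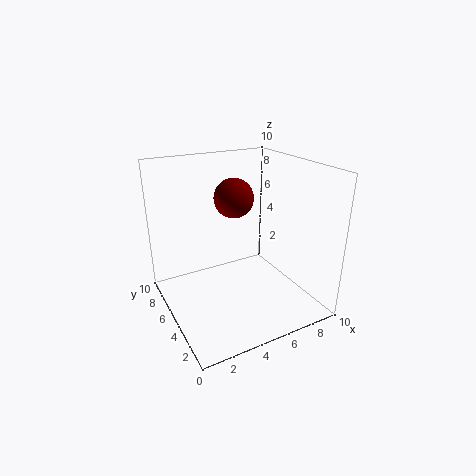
pos_x = 6, pos_y = 7.5, pos_z = 7, color = 'maroon'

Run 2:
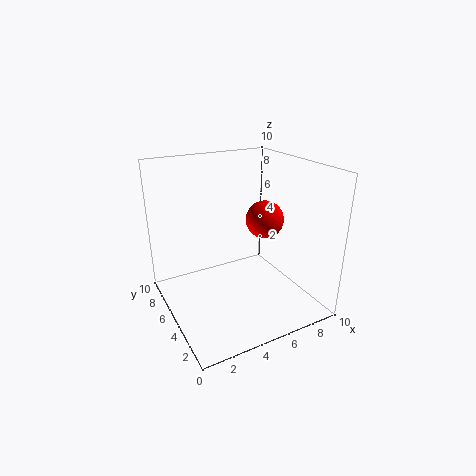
pos_x = 8.5, pos_y = 7, pos_z = 5, color = 'red'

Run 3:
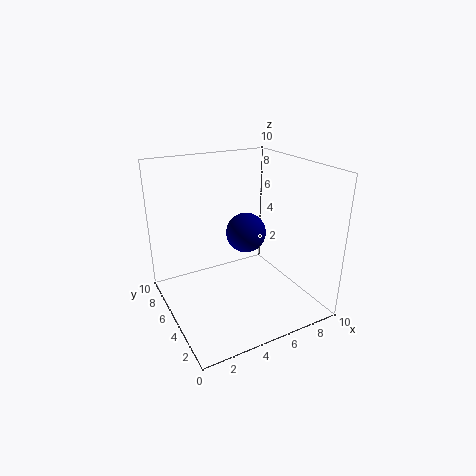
pos_x = 6.5, pos_y = 6.5, pos_z = 4.5, color = 'navy'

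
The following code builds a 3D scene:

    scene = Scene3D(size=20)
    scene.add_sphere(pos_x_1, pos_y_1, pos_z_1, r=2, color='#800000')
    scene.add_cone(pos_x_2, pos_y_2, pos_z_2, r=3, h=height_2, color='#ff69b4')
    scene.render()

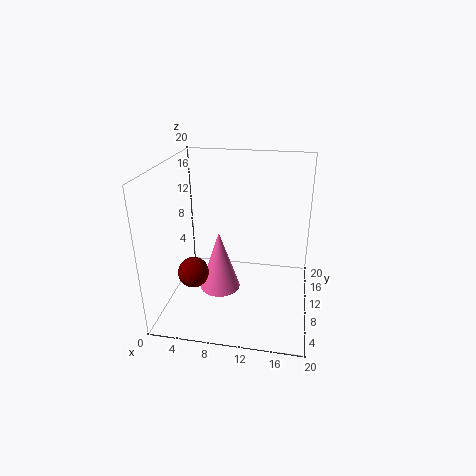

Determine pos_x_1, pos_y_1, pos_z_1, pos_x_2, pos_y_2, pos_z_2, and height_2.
pos_x_1 = 5; pos_y_1 = 5; pos_z_1 = 7; pos_x_2 = 7; pos_y_2 = 11; pos_z_2 = 1; height_2 = 9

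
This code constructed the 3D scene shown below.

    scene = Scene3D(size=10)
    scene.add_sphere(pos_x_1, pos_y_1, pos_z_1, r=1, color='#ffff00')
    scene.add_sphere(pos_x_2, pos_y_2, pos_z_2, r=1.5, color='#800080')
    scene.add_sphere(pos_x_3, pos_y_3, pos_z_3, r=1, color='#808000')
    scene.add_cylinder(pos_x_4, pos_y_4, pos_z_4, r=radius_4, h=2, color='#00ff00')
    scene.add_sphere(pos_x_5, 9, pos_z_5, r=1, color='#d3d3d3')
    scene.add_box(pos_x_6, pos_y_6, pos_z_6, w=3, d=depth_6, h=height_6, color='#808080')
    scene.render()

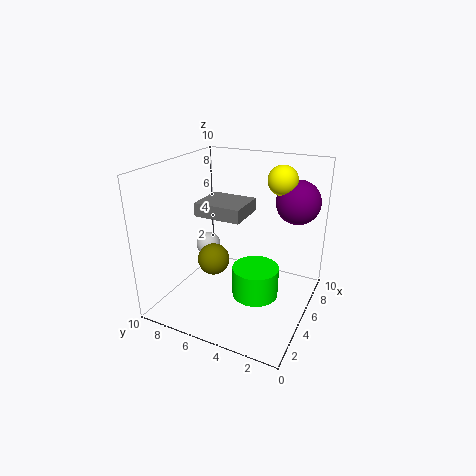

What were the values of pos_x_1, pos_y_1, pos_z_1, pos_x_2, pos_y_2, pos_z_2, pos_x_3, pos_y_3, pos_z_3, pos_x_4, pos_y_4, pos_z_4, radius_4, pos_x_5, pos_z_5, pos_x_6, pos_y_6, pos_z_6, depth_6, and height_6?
pos_x_1 = 6.5; pos_y_1 = 2.5; pos_z_1 = 9; pos_x_2 = 7; pos_y_2 = 1.5; pos_z_2 = 7.5; pos_x_3 = 2.5; pos_y_3 = 5.5; pos_z_3 = 4.5; pos_x_4 = 3.5; pos_y_4 = 3; pos_z_4 = 2; radius_4 = 1.5; pos_x_5 = 7.5; pos_z_5 = 2.5; pos_x_6 = 5; pos_y_6 = 5; pos_z_6 = 6; depth_6 = 3.5; height_6 = 1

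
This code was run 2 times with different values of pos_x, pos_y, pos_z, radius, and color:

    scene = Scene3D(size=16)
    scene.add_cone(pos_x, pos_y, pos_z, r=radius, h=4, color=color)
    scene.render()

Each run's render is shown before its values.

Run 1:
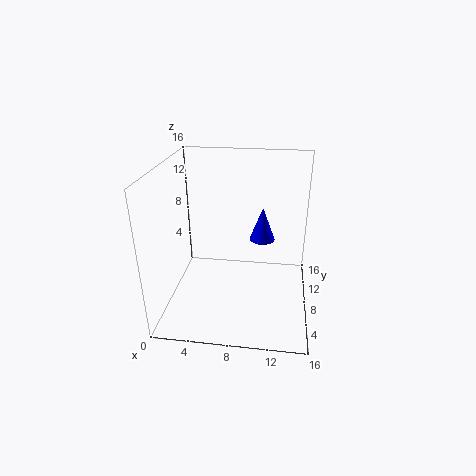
pos_x = 10.5; pos_y = 11; pos_z = 6.5; radius = 1.5; color = 'blue'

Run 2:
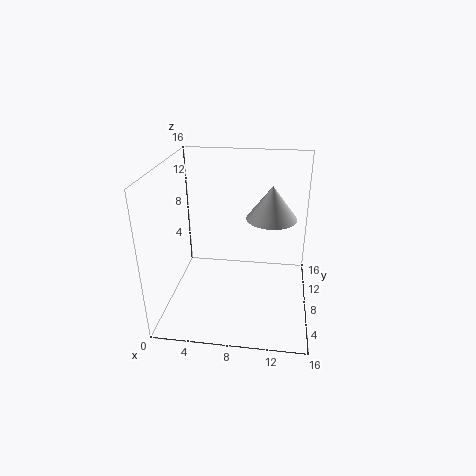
pos_x = 11.5; pos_y = 11.5; pos_z = 9; radius = 3; color = 'lightgray'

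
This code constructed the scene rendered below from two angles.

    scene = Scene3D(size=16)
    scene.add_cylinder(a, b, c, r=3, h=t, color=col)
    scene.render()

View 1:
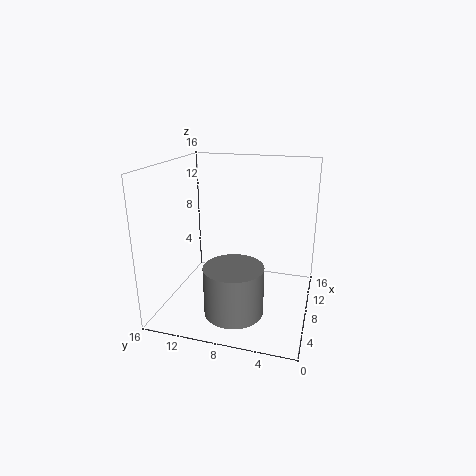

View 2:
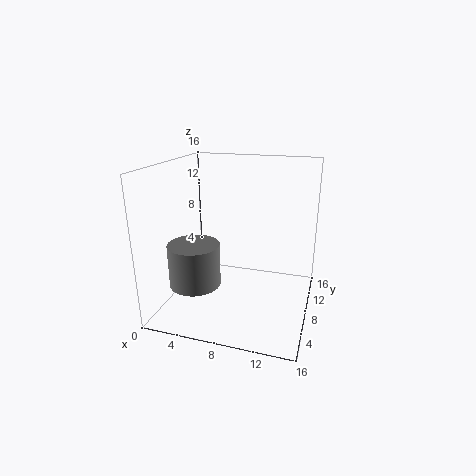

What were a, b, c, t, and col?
a = 3; b = 7; c = 2; t = 5; col = 'gray'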